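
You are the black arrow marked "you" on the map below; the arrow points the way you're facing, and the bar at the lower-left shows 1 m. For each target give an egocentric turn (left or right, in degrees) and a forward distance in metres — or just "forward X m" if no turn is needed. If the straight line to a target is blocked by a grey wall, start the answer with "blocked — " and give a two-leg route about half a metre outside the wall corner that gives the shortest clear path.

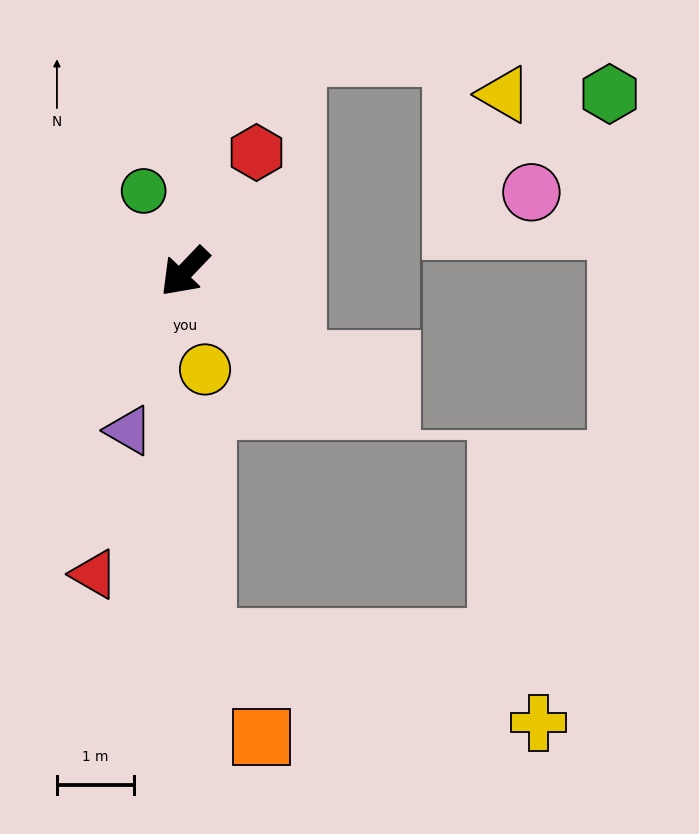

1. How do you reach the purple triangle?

turn left 24°, forward 2.2 m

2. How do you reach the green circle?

turn right 109°, forward 1.2 m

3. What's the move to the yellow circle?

turn left 55°, forward 1.3 m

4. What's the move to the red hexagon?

turn right 167°, forward 1.8 m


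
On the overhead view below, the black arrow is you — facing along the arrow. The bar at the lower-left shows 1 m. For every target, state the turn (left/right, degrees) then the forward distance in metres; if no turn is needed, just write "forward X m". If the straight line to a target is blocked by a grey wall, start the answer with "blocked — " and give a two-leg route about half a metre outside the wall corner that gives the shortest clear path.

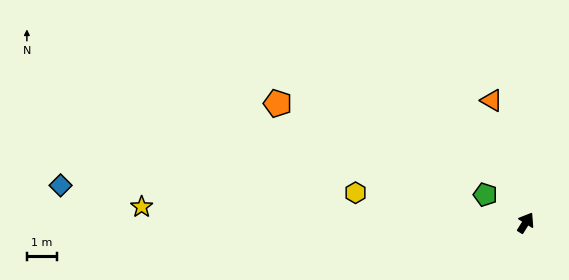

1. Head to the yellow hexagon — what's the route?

turn left 112°, forward 5.8 m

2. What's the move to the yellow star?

turn left 120°, forward 12.8 m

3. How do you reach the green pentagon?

turn left 87°, forward 1.6 m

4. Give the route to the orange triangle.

turn left 48°, forward 4.2 m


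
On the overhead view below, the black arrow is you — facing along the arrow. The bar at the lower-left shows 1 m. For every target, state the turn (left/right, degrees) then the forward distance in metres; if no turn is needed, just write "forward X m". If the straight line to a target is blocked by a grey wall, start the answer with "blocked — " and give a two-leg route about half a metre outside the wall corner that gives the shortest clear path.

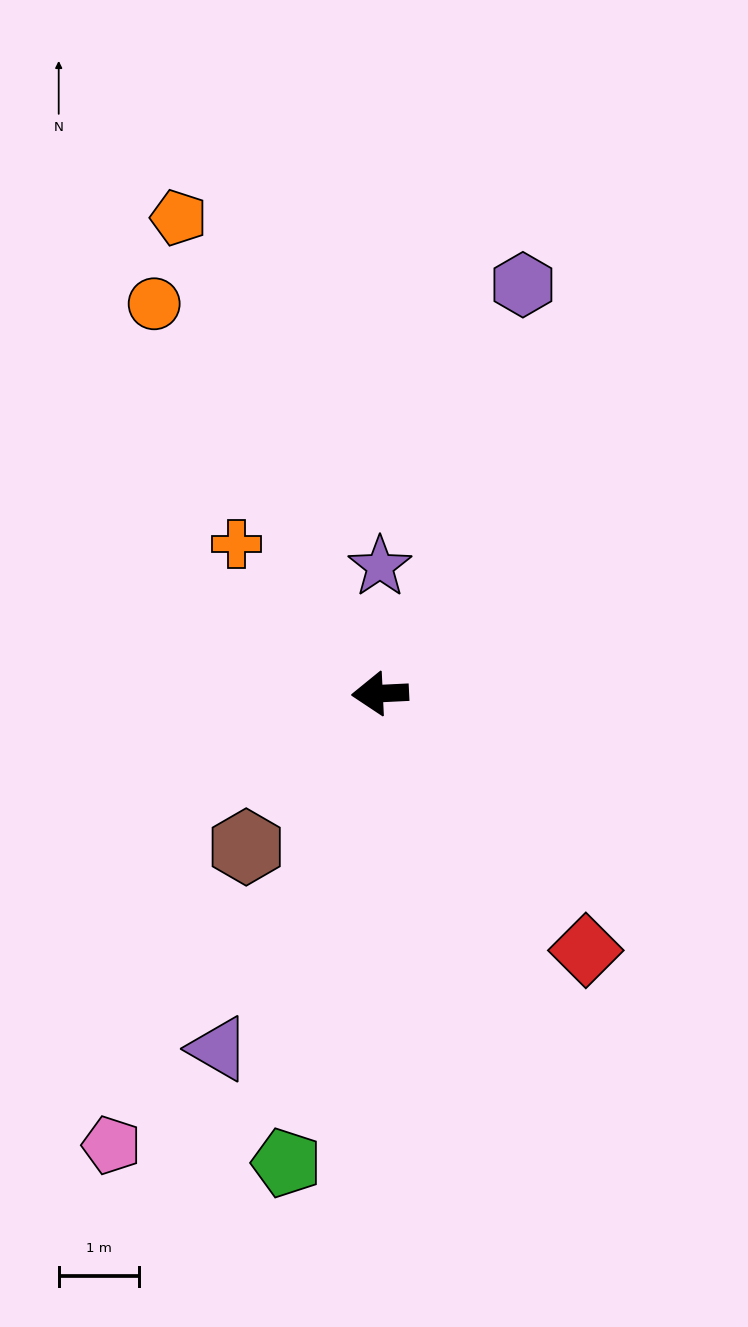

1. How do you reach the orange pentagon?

turn right 70°, forward 6.5 m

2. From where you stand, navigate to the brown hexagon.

turn left 46°, forward 2.5 m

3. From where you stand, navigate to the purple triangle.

turn left 63°, forward 4.9 m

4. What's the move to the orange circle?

turn right 63°, forward 5.6 m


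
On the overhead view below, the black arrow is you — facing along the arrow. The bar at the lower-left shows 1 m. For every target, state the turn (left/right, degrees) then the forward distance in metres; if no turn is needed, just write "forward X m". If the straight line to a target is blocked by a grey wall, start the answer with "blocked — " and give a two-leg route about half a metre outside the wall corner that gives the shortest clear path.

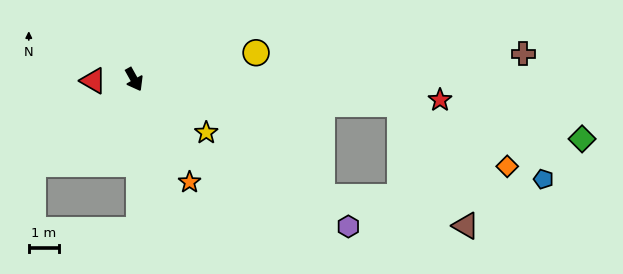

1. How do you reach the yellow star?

turn left 24°, forward 2.9 m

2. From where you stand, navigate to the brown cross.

turn left 65°, forward 12.7 m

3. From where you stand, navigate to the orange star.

forward 3.8 m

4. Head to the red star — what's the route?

turn left 57°, forward 10.0 m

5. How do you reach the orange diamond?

blocked — turn left 55°, forward 8.7 m, then turn right 24°, forward 4.1 m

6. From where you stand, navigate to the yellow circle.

turn left 73°, forward 4.1 m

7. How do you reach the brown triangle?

blocked — turn left 55°, forward 8.7 m, then turn right 56°, forward 4.5 m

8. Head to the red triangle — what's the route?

turn right 117°, forward 1.3 m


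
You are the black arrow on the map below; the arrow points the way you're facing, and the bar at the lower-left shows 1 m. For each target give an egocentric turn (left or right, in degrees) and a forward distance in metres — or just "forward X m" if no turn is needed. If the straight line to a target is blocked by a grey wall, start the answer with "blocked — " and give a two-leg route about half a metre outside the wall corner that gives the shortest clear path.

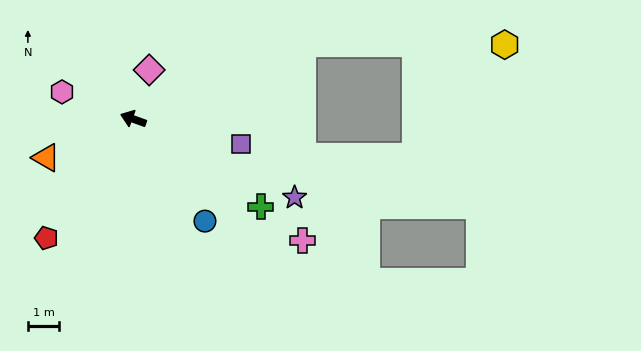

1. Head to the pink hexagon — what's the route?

forward 2.4 m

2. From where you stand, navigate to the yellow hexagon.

blocked — turn right 136°, forward 5.9 m, then turn right 24°, forward 6.5 m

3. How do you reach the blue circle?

turn left 145°, forward 4.0 m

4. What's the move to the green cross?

turn left 165°, forward 5.0 m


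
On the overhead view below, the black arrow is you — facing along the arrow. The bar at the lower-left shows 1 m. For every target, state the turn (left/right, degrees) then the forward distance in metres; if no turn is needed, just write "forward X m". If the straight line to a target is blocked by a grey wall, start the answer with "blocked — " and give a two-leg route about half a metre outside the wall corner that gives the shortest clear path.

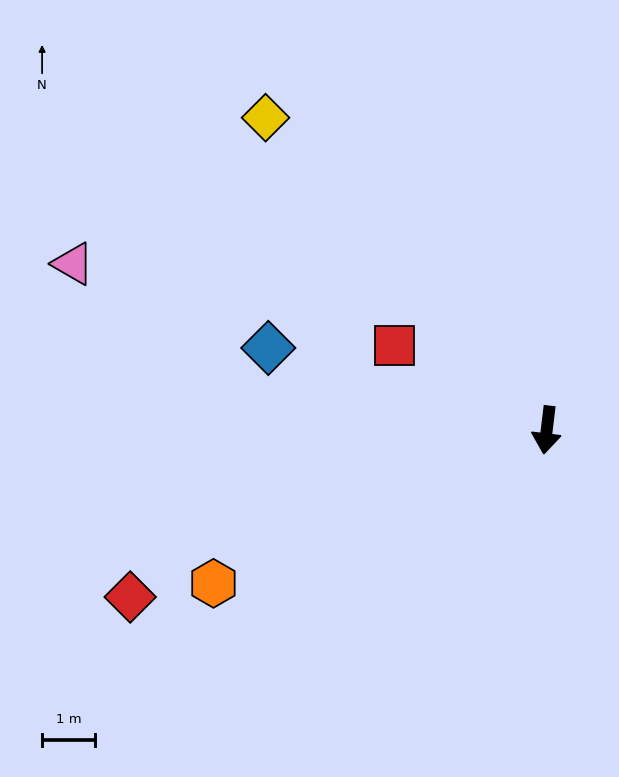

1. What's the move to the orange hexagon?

turn right 58°, forward 7.0 m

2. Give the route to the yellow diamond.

turn right 131°, forward 8.0 m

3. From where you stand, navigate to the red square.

turn right 112°, forward 3.3 m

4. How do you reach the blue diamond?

turn right 100°, forward 5.5 m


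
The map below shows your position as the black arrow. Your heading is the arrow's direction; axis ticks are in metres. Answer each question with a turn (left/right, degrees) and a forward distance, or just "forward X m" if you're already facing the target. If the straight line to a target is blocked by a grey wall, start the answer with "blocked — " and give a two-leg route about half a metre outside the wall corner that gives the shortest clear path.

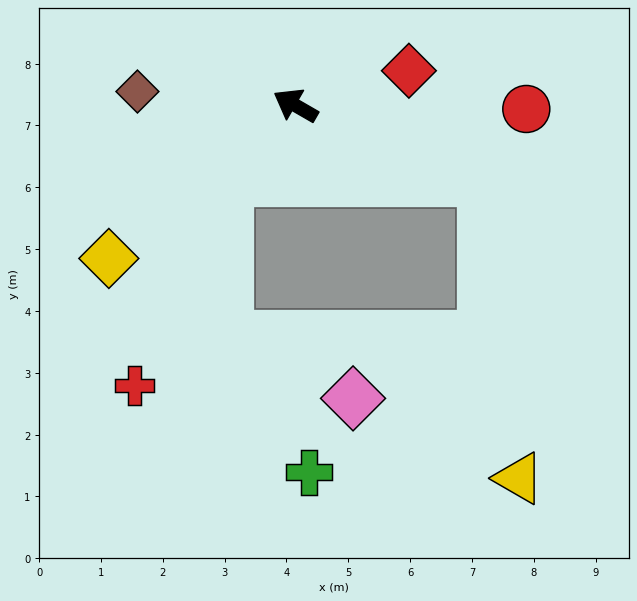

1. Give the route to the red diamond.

turn right 133°, forward 1.9 m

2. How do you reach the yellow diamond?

turn left 69°, forward 3.9 m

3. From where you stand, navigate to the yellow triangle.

blocked — turn right 172°, forward 3.3 m, then turn right 61°, forward 4.9 m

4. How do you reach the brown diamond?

turn left 25°, forward 2.6 m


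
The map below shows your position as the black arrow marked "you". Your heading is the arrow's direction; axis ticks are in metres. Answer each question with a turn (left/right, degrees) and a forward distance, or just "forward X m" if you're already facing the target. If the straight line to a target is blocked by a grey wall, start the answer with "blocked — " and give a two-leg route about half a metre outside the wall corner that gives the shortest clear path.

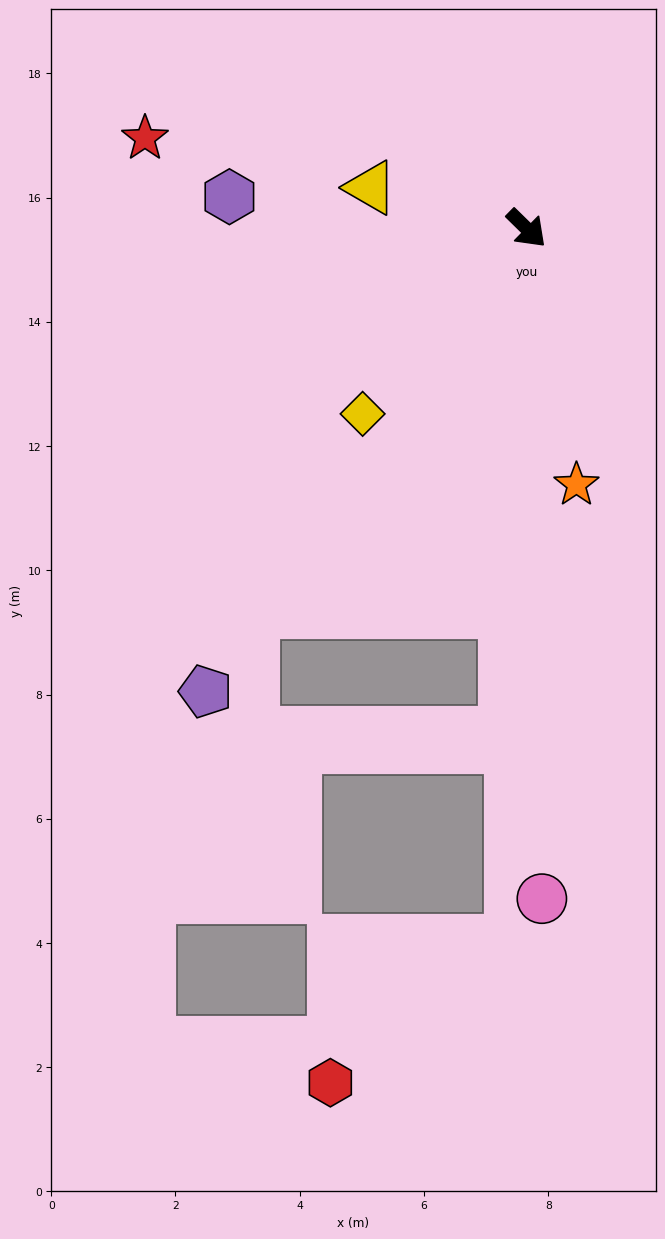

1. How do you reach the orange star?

turn right 35°, forward 4.2 m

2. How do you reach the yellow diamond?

turn right 87°, forward 4.0 m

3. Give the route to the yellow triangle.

turn right 150°, forward 2.6 m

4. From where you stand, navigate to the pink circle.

turn right 44°, forward 10.8 m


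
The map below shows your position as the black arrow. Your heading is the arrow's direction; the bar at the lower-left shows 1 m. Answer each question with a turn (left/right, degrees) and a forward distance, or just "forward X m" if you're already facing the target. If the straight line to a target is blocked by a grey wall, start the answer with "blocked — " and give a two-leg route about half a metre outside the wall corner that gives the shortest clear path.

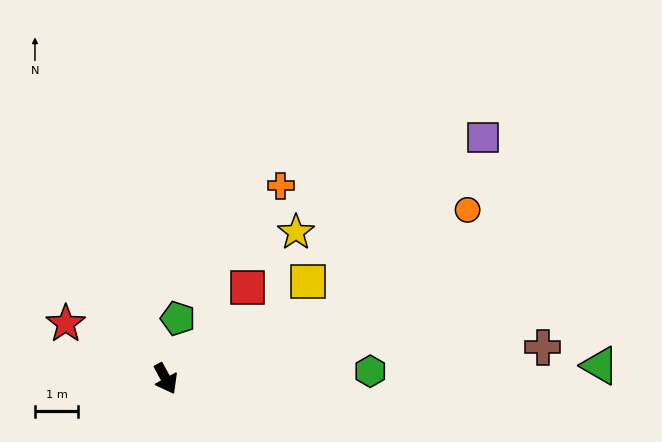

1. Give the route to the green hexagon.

turn left 64°, forward 4.7 m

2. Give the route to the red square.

turn left 110°, forward 2.8 m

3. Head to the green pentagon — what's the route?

turn left 140°, forward 1.4 m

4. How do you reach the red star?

turn right 147°, forward 2.6 m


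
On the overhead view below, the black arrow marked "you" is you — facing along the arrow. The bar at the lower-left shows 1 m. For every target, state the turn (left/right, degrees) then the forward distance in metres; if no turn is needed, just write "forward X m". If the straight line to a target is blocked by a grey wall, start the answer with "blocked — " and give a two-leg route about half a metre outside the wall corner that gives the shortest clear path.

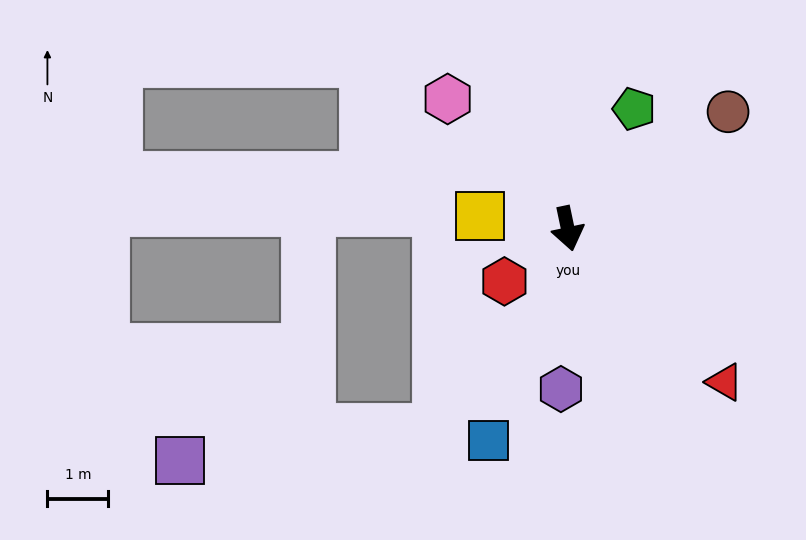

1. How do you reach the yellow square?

turn right 110°, forward 1.5 m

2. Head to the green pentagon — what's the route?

turn left 139°, forward 2.3 m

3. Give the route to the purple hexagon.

turn right 14°, forward 2.6 m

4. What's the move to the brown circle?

turn left 114°, forward 3.3 m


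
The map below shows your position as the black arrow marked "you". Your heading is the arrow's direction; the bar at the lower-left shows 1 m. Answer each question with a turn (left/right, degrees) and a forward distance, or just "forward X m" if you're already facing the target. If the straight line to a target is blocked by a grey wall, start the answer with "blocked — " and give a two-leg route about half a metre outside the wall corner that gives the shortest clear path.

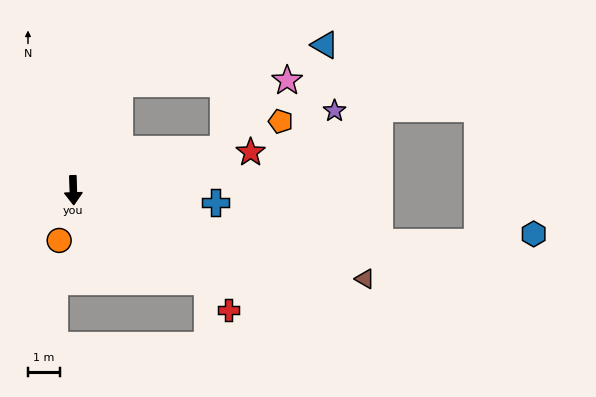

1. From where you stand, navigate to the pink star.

blocked — turn left 104°, forward 4.9 m, then turn left 31°, forward 2.9 m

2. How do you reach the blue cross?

turn left 83°, forward 4.5 m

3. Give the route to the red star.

turn left 100°, forward 5.7 m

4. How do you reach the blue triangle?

blocked — turn left 155°, forward 3.7 m, then turn right 56°, forward 6.6 m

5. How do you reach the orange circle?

turn right 18°, forward 1.6 m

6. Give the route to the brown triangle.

turn left 71°, forward 9.6 m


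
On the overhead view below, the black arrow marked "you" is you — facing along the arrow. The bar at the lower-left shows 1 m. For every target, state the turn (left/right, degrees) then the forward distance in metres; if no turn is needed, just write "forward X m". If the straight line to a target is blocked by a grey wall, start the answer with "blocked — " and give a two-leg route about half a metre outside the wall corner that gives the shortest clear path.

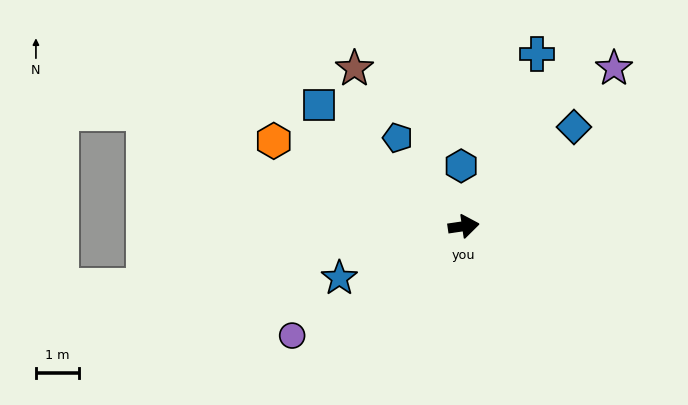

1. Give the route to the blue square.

turn left 132°, forward 4.4 m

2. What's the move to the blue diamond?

turn left 34°, forward 3.5 m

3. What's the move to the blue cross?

turn left 59°, forward 4.4 m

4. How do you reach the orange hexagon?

turn left 147°, forward 4.9 m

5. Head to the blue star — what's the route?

turn right 166°, forward 3.1 m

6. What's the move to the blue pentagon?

turn left 118°, forward 2.6 m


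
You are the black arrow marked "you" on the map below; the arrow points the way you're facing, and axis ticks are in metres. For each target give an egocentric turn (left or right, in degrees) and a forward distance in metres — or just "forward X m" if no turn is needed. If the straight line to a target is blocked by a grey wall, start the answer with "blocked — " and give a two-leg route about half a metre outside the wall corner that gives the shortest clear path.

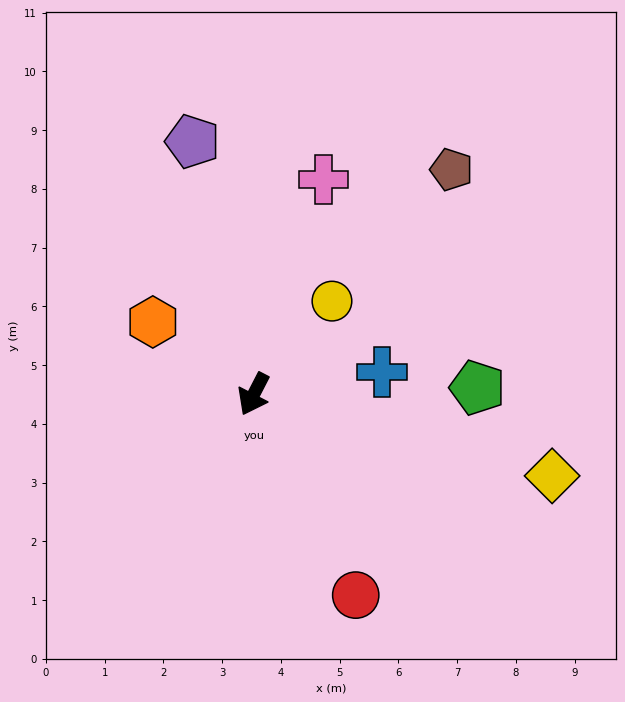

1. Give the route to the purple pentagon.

turn right 139°, forward 4.4 m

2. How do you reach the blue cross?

turn left 127°, forward 2.2 m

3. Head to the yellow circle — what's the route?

turn left 167°, forward 2.1 m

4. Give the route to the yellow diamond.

turn left 102°, forward 5.3 m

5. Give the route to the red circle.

turn left 54°, forward 3.8 m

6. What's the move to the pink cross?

turn right 171°, forward 3.8 m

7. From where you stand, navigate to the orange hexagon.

turn right 98°, forward 2.1 m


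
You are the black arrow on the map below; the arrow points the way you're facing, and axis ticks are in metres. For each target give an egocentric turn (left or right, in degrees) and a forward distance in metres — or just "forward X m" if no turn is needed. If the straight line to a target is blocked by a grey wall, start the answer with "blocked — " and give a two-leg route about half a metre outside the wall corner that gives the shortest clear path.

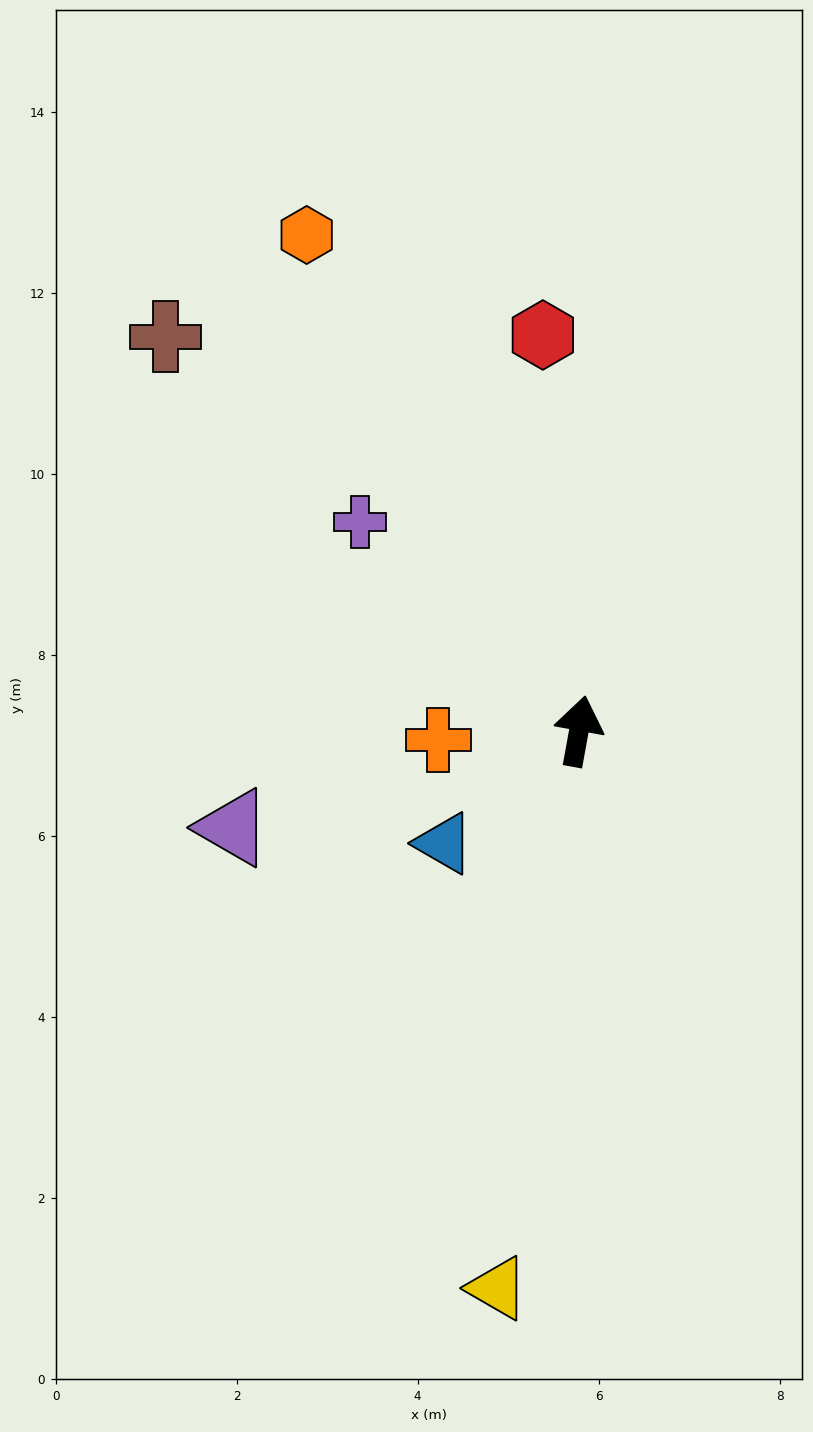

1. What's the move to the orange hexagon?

turn left 39°, forward 6.3 m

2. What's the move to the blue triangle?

turn left 140°, forward 1.9 m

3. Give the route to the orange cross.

turn left 104°, forward 1.6 m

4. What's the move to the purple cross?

turn left 57°, forward 3.3 m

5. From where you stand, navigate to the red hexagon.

turn left 15°, forward 4.4 m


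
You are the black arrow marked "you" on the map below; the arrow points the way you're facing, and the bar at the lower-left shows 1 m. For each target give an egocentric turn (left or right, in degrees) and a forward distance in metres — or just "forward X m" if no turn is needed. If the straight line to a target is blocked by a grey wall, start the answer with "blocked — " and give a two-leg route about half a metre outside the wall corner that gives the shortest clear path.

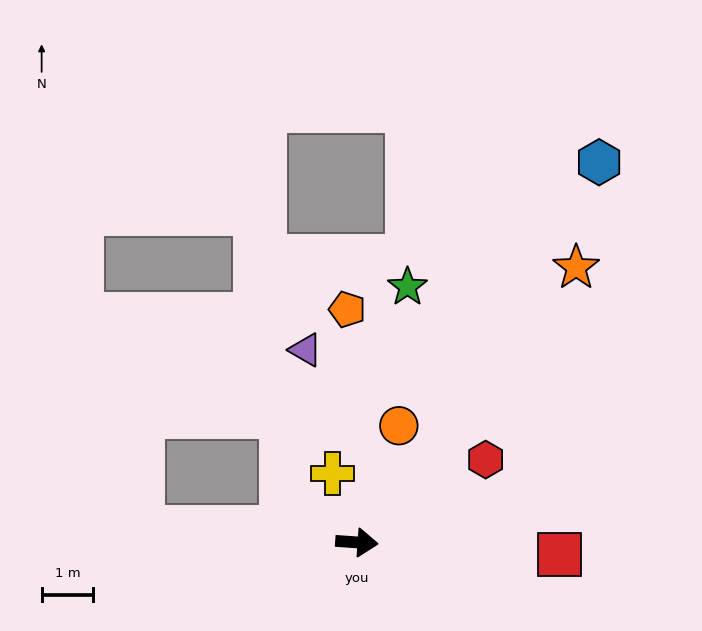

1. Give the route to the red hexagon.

turn left 37°, forward 3.0 m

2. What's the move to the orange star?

turn left 55°, forward 6.8 m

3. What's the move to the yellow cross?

turn left 114°, forward 1.4 m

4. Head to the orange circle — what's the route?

turn left 74°, forward 2.4 m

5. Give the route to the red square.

forward 3.9 m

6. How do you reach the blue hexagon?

turn left 61°, forward 8.7 m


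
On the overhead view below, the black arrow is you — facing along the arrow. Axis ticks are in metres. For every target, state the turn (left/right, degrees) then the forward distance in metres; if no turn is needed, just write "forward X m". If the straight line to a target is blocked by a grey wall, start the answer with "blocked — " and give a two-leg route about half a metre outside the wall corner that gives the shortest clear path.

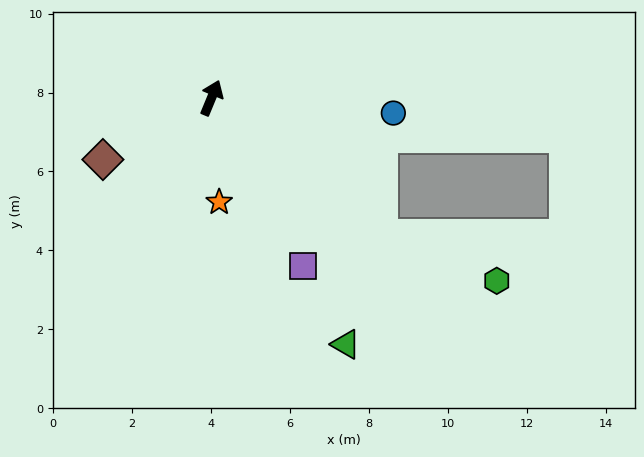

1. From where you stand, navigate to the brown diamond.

turn left 142°, forward 3.2 m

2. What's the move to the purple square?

turn right 129°, forward 4.9 m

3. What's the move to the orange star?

turn right 153°, forward 2.6 m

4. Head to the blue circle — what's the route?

turn right 72°, forward 4.6 m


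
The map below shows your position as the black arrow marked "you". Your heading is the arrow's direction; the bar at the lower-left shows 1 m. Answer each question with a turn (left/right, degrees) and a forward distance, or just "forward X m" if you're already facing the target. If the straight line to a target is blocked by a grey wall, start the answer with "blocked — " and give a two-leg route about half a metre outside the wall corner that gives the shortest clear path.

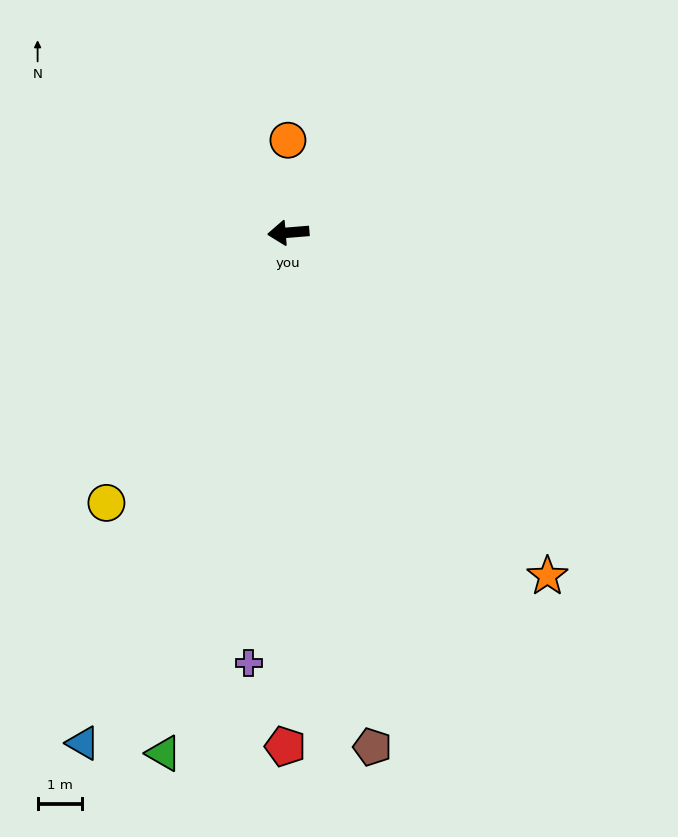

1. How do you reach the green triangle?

turn left 72°, forward 12.0 m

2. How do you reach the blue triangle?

turn left 63°, forward 12.3 m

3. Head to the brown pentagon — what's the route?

turn left 95°, forward 11.6 m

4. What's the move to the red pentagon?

turn left 85°, forward 11.5 m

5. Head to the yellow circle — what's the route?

turn left 51°, forward 7.3 m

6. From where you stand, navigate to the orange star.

turn left 122°, forward 9.6 m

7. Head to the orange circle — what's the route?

turn right 94°, forward 2.1 m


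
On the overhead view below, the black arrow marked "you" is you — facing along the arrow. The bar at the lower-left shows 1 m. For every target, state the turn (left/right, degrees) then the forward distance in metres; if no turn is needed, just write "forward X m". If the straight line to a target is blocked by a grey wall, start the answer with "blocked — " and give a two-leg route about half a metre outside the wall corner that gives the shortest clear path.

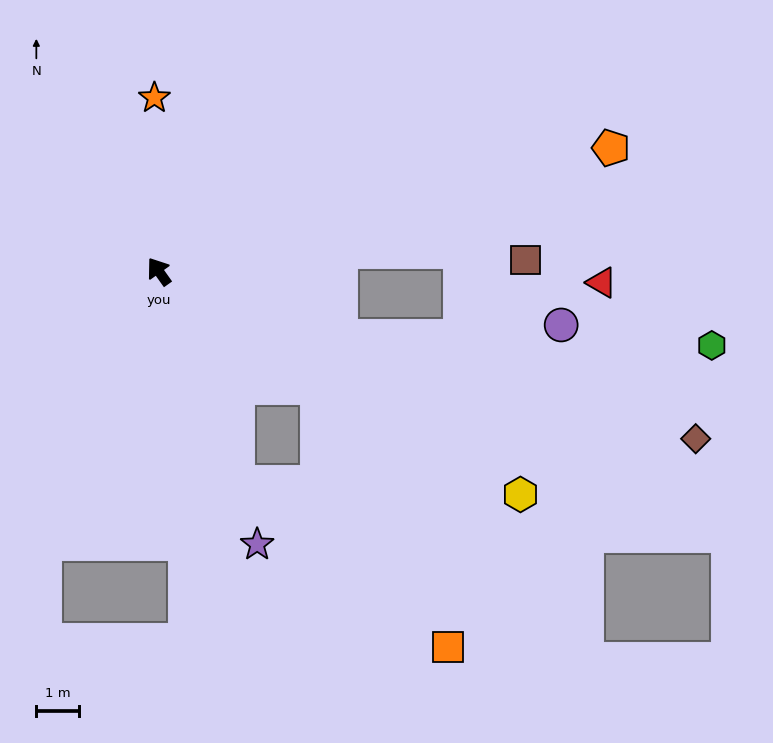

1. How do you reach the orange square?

blocked — turn right 161°, forward 4.6 m, then turn right 28°, forward 6.8 m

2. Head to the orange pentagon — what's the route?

turn right 110°, forward 10.9 m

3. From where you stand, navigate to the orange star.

turn right 34°, forward 4.1 m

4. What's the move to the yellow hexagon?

turn right 157°, forward 9.9 m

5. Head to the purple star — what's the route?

turn left 164°, forward 6.8 m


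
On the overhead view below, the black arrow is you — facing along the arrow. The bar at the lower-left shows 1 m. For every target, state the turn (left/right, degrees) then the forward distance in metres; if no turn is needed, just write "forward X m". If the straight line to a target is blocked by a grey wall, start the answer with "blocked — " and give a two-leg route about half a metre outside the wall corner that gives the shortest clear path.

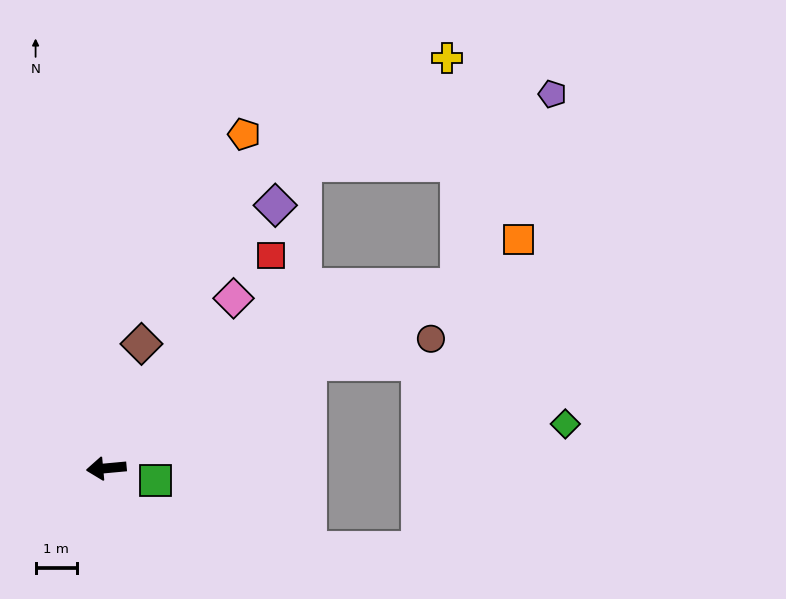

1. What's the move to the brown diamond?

turn right 111°, forward 3.1 m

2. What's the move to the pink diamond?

turn right 132°, forward 5.1 m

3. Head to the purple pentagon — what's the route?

blocked — turn right 158°, forward 9.5 m, then turn left 36°, forward 5.1 m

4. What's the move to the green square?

turn left 161°, forward 1.2 m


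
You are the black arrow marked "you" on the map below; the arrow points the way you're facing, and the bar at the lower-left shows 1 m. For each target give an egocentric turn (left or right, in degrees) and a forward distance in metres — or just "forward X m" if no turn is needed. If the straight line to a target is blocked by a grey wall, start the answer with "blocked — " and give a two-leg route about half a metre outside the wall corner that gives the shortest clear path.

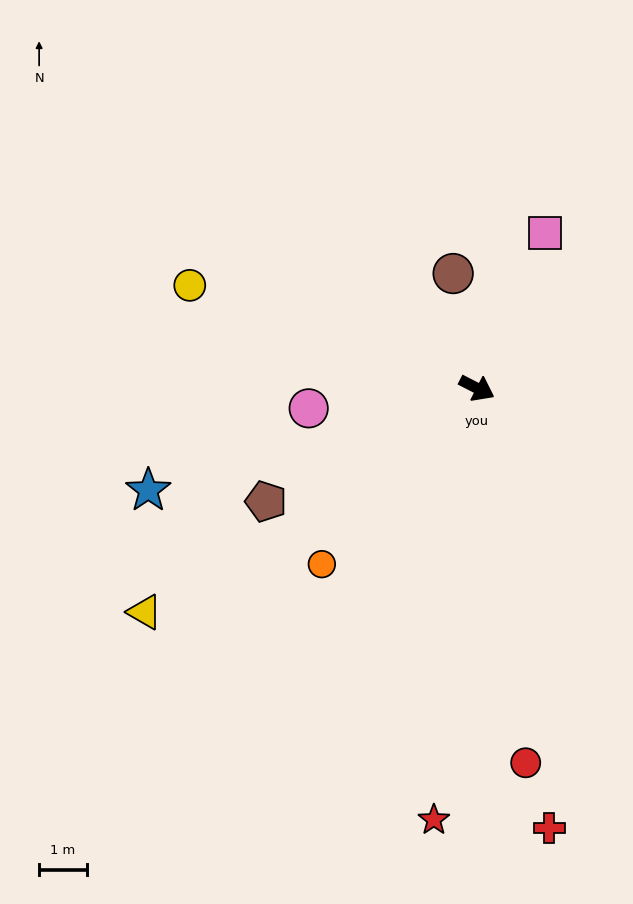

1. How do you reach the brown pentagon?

turn right 125°, forward 5.0 m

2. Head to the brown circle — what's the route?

turn left 129°, forward 2.4 m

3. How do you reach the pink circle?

turn right 146°, forward 3.5 m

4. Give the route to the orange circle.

turn right 104°, forward 4.9 m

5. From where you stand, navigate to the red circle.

turn right 55°, forward 7.9 m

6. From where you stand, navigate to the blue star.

turn right 136°, forward 7.2 m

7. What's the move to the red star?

turn right 69°, forward 9.1 m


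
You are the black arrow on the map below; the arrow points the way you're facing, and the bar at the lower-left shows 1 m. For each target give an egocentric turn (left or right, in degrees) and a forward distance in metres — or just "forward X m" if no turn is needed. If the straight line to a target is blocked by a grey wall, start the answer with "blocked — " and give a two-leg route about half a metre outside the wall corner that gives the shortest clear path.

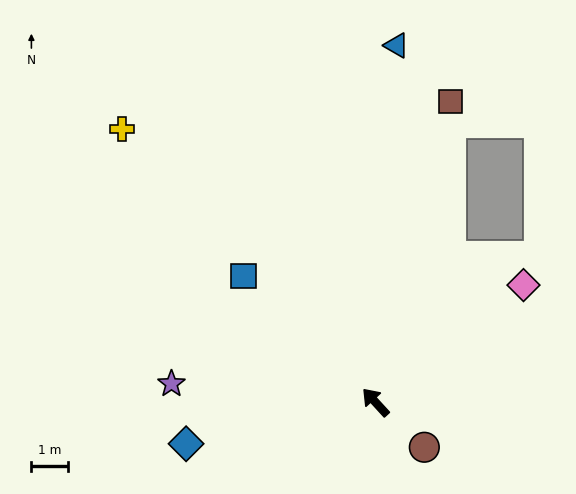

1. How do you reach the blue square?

turn left 4°, forward 5.0 m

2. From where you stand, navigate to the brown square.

turn right 56°, forward 8.6 m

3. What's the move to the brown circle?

turn right 175°, forward 1.8 m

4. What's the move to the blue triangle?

turn right 46°, forward 9.9 m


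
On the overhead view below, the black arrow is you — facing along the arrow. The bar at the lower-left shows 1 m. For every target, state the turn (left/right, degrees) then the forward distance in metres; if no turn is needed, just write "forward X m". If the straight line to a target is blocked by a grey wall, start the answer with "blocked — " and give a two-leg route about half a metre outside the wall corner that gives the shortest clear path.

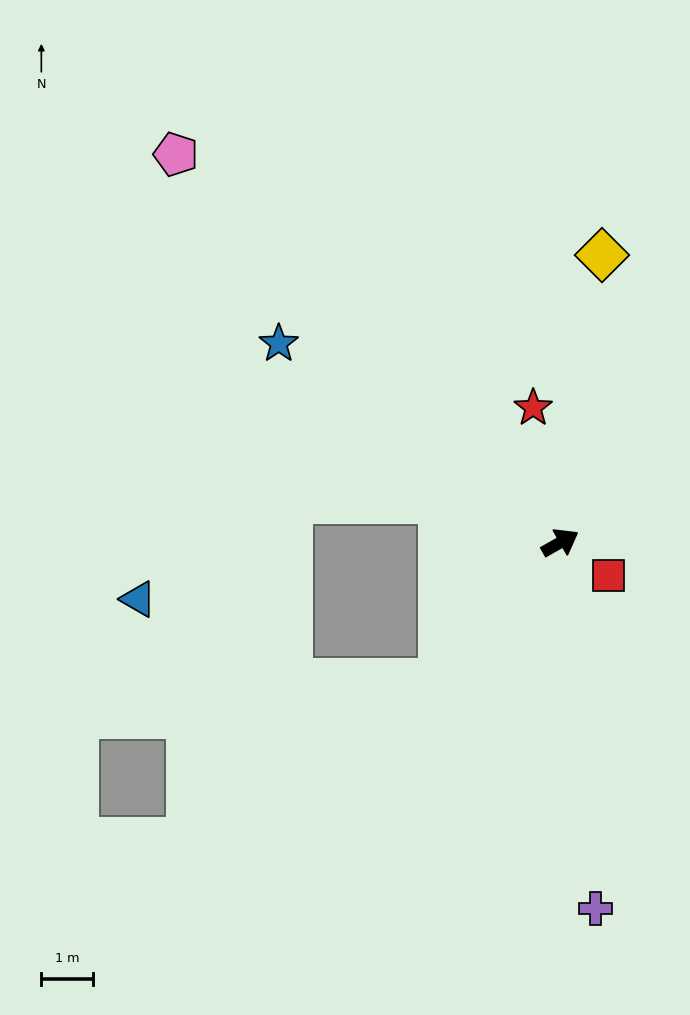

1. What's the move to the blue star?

turn left 115°, forward 6.7 m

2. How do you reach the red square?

turn right 64°, forward 1.1 m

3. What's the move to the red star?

turn left 72°, forward 2.7 m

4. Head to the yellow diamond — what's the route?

turn left 52°, forward 5.6 m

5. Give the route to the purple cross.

turn right 114°, forward 7.1 m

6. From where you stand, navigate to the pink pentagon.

turn left 105°, forward 10.5 m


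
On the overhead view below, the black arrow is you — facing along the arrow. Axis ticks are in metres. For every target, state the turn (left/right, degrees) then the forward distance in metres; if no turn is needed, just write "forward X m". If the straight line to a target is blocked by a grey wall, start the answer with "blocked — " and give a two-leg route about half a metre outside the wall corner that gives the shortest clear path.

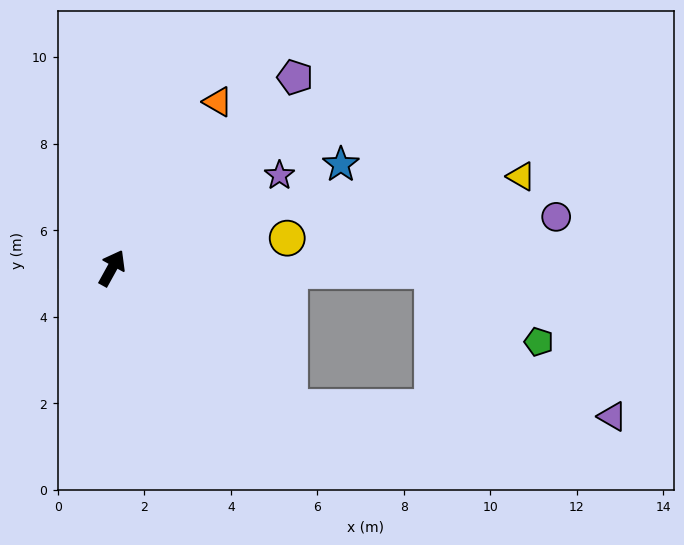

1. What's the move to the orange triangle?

turn right 4°, forward 4.6 m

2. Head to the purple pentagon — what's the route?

turn right 15°, forward 6.1 m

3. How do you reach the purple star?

turn right 32°, forward 4.4 m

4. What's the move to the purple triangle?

blocked — turn right 99°, forward 5.2 m, then turn left 36°, forward 7.5 m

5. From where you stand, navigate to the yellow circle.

turn right 51°, forward 4.1 m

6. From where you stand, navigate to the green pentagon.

blocked — turn right 62°, forward 7.4 m, then turn right 33°, forward 3.0 m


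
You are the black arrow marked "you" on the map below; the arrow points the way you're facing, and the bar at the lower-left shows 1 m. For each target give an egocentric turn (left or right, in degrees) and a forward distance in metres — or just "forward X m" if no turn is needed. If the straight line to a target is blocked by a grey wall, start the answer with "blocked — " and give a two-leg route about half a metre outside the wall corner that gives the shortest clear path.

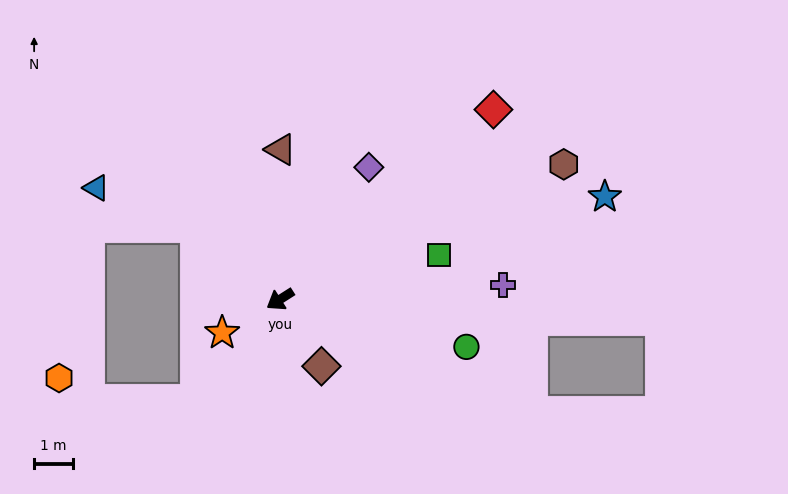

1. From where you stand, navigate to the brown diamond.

turn left 89°, forward 2.0 m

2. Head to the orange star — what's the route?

turn right 3°, forward 1.7 m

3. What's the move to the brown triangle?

turn right 123°, forward 3.9 m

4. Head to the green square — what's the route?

turn left 163°, forward 4.3 m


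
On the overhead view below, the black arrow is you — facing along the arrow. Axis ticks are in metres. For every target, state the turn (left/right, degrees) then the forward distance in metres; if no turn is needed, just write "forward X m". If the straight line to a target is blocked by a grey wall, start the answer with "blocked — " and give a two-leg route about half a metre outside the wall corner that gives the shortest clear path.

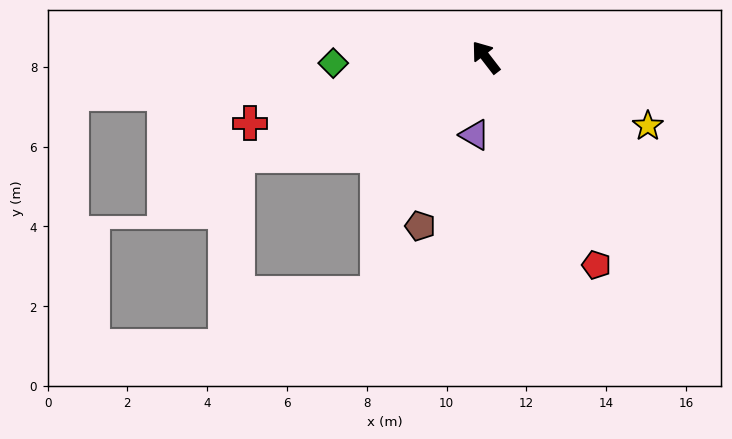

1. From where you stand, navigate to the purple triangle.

turn left 134°, forward 2.0 m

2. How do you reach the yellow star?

turn right 151°, forward 4.4 m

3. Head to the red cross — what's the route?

turn left 68°, forward 6.1 m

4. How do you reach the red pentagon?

turn left 170°, forward 5.9 m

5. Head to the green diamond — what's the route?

turn left 55°, forward 3.8 m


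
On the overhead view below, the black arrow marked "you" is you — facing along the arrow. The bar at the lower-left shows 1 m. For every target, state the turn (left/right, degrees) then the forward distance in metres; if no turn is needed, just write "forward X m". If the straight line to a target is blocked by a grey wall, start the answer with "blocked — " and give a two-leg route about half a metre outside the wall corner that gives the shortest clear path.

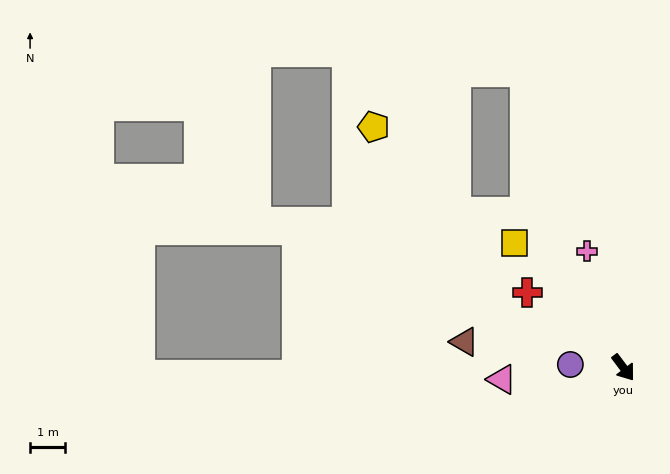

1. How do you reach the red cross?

turn right 165°, forward 3.5 m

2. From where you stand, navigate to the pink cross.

turn left 160°, forward 3.5 m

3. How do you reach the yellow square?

turn right 176°, forward 4.7 m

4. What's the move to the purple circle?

turn right 130°, forward 1.5 m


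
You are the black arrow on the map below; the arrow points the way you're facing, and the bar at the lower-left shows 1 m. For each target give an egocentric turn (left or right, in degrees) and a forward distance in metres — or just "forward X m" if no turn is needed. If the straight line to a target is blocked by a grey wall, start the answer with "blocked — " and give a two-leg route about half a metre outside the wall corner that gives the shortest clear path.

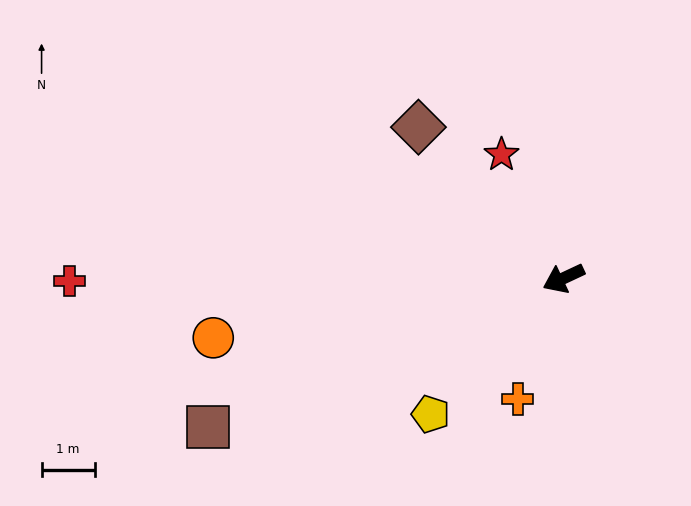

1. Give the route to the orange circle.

turn right 15°, forward 6.7 m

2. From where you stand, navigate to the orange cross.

turn left 44°, forward 2.4 m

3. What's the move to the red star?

turn right 88°, forward 2.6 m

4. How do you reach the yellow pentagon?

turn left 21°, forward 3.6 m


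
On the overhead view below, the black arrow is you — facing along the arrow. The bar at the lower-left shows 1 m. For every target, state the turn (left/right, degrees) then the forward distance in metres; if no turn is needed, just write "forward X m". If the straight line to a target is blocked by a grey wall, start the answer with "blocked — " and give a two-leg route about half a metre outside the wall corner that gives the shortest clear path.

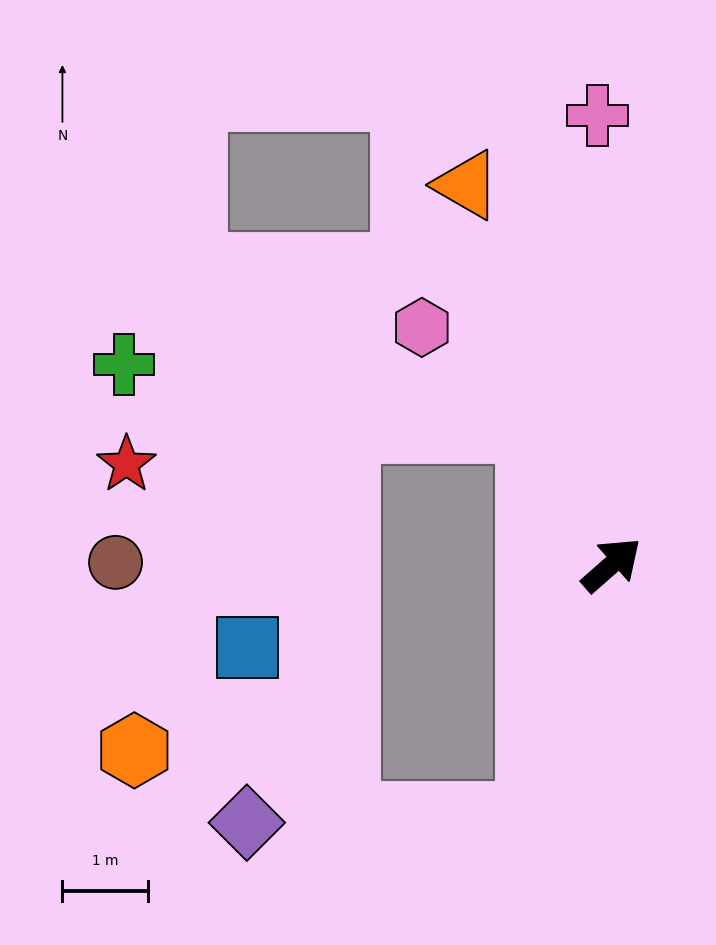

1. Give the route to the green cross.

blocked — turn left 79°, forward 1.9 m, then turn left 51°, forward 4.8 m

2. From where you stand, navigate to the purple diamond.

blocked — turn right 149°, forward 3.1 m, then turn right 72°, forward 3.3 m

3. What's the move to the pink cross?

turn left 51°, forward 5.2 m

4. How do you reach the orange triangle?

turn left 70°, forward 4.7 m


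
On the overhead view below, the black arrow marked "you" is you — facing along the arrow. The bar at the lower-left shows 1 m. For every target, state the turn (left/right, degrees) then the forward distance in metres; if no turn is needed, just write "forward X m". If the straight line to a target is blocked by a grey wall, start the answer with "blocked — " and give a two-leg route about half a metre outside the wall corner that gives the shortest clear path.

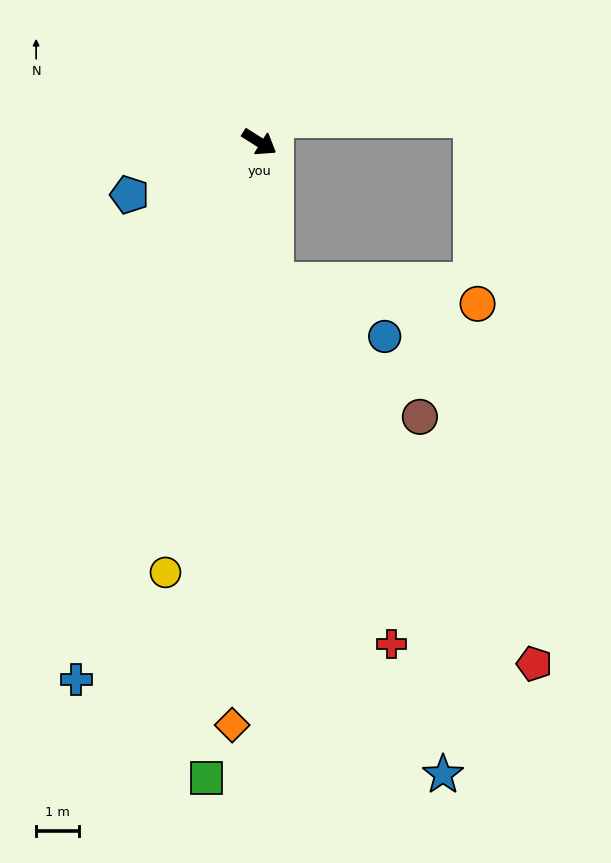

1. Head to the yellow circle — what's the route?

turn right 70°, forward 10.2 m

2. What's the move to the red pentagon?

blocked — turn right 51°, forward 3.2 m, then turn left 27°, forward 10.8 m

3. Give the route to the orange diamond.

turn right 60°, forward 13.6 m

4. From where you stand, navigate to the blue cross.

turn right 77°, forward 13.2 m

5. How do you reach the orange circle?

blocked — turn right 51°, forward 3.2 m, then turn left 77°, forward 4.7 m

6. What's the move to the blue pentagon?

turn right 126°, forward 3.3 m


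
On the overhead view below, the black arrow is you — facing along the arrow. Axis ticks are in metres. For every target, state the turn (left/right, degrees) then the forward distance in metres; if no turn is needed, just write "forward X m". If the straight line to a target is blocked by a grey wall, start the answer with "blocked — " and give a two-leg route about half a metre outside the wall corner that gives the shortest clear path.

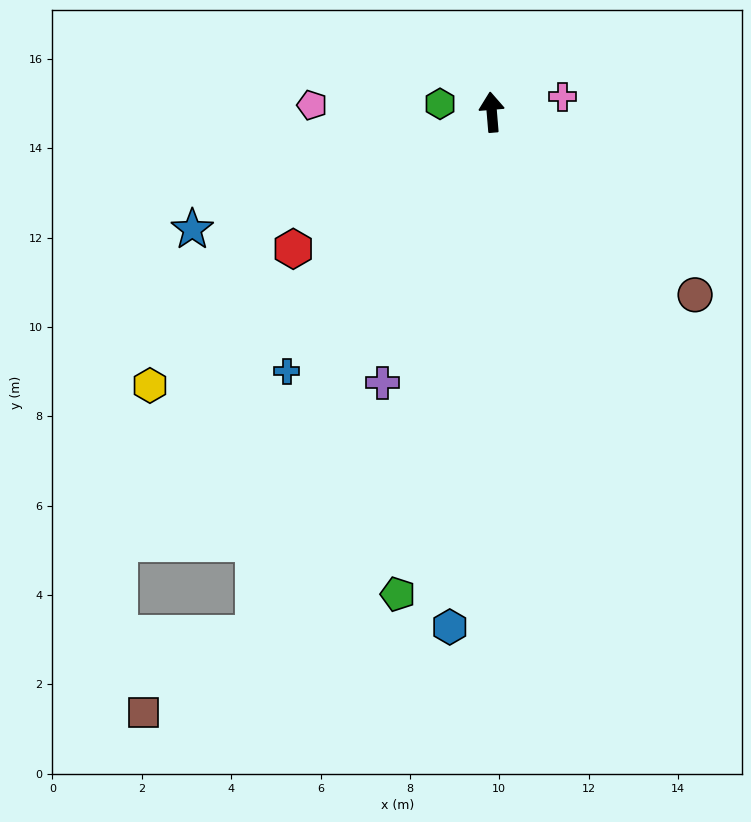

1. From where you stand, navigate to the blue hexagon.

turn left 171°, forward 11.6 m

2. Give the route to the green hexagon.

turn left 76°, forward 1.2 m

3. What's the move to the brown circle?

turn right 137°, forward 6.1 m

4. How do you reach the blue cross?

turn left 137°, forward 7.4 m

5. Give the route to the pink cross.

turn right 82°, forward 1.6 m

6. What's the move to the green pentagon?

turn left 164°, forward 11.0 m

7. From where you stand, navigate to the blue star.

turn left 107°, forward 7.2 m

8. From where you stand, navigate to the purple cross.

turn left 153°, forward 6.5 m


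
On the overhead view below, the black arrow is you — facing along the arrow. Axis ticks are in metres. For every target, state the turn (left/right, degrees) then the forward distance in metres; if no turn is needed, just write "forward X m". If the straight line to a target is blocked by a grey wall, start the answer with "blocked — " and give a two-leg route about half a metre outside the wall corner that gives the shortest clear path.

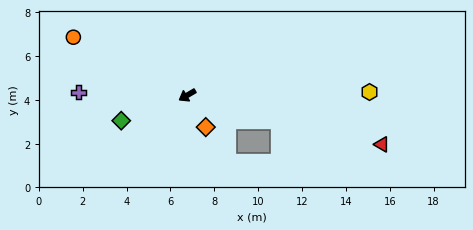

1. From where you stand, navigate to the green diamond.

turn right 9°, forward 3.2 m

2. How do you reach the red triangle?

turn left 135°, forward 9.2 m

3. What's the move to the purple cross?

turn right 32°, forward 4.9 m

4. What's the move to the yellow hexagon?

turn left 151°, forward 8.3 m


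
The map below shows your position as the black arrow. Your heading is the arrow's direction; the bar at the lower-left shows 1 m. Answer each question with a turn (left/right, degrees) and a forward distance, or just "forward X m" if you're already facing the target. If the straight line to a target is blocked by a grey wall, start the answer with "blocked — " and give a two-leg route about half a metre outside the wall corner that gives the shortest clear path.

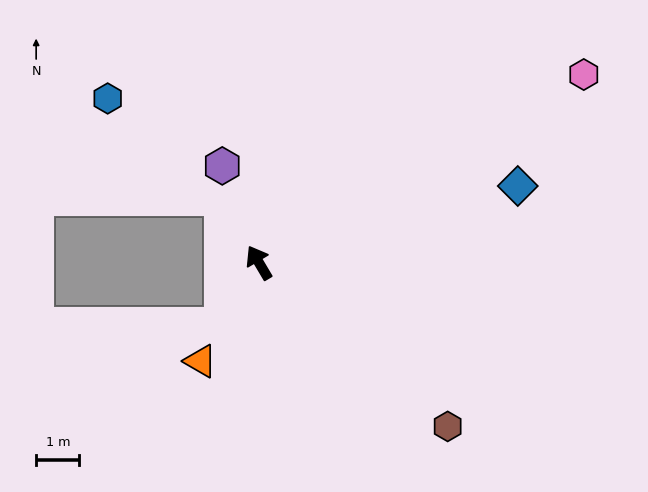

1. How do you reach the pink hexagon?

turn right 91°, forward 8.7 m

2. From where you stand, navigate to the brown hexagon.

turn right 162°, forward 5.8 m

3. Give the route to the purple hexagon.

turn right 10°, forward 2.4 m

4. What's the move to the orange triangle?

turn left 119°, forward 2.6 m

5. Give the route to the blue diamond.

turn right 104°, forward 6.2 m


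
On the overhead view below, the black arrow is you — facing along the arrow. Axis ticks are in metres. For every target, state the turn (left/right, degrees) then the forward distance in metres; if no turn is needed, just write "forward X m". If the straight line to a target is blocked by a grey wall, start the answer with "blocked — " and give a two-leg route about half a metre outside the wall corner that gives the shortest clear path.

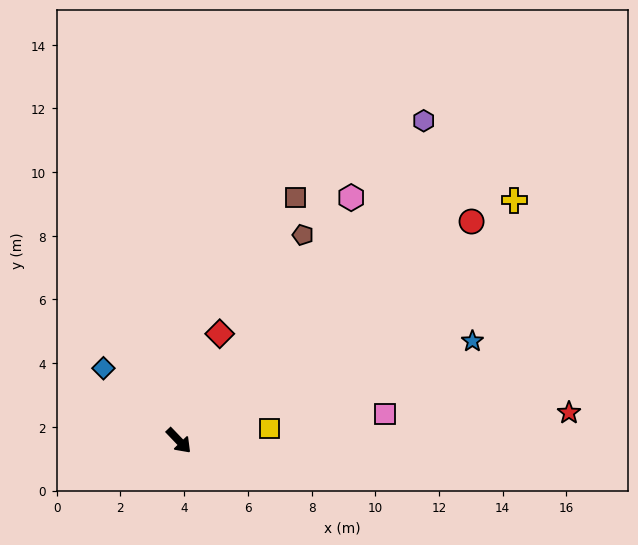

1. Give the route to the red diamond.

turn left 115°, forward 3.6 m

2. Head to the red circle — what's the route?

turn left 83°, forward 11.5 m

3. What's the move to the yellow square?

turn left 54°, forward 2.9 m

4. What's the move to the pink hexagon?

turn left 101°, forward 9.4 m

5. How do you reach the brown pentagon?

turn left 105°, forward 7.5 m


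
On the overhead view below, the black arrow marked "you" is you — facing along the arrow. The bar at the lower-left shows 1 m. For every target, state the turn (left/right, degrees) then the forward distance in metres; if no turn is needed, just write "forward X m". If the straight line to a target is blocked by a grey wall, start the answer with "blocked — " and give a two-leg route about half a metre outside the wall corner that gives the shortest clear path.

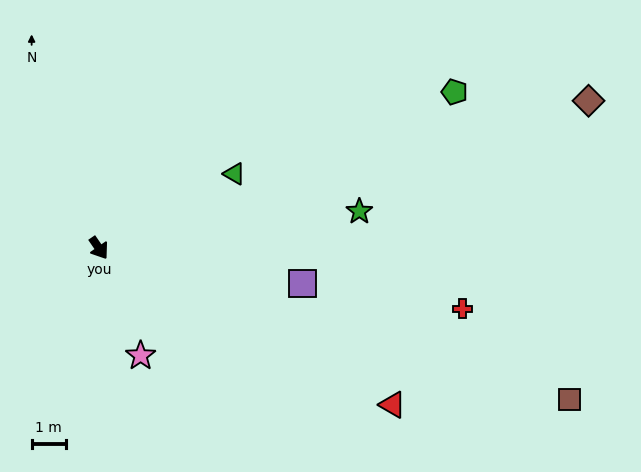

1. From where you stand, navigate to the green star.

turn left 63°, forward 7.7 m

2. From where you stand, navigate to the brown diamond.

turn left 72°, forward 14.9 m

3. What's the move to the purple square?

turn left 46°, forward 6.0 m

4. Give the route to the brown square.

turn left 38°, forward 14.4 m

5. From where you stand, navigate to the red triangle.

turn left 27°, forward 9.7 m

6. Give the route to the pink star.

turn right 13°, forward 3.4 m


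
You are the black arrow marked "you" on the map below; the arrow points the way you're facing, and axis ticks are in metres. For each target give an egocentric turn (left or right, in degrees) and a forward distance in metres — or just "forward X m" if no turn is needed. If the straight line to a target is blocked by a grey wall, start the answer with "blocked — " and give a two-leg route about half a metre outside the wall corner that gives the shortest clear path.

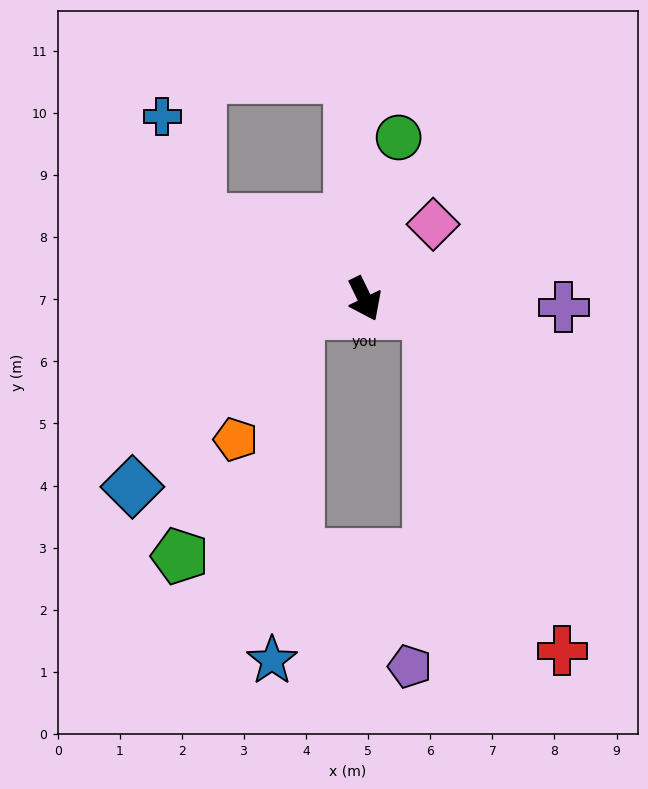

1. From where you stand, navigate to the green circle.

turn left 142°, forward 2.7 m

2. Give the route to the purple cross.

turn left 62°, forward 3.2 m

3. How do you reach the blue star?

blocked — turn right 104°, forward 1.1 m, then turn left 74°, forward 5.6 m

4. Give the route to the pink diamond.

turn left 112°, forward 1.6 m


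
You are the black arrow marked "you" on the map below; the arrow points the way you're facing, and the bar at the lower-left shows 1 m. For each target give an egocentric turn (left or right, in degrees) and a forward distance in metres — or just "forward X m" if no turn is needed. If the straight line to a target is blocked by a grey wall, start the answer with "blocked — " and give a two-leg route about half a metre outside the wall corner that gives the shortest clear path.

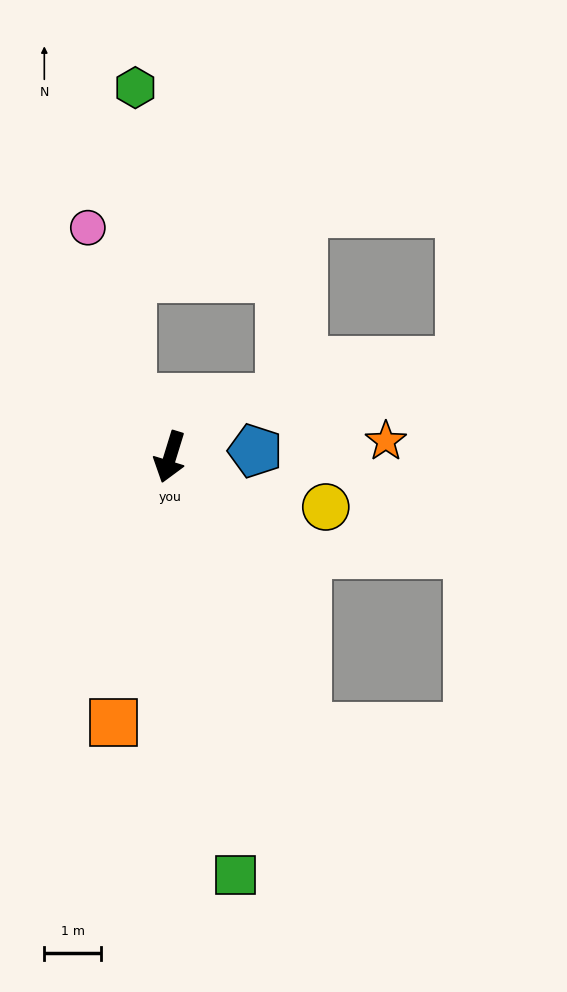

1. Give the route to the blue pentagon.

turn left 111°, forward 1.5 m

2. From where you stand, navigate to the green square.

turn left 26°, forward 7.4 m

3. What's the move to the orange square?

turn left 5°, forward 4.8 m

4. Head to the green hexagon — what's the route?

blocked — turn right 130°, forward 1.2 m, then turn right 33°, forward 5.4 m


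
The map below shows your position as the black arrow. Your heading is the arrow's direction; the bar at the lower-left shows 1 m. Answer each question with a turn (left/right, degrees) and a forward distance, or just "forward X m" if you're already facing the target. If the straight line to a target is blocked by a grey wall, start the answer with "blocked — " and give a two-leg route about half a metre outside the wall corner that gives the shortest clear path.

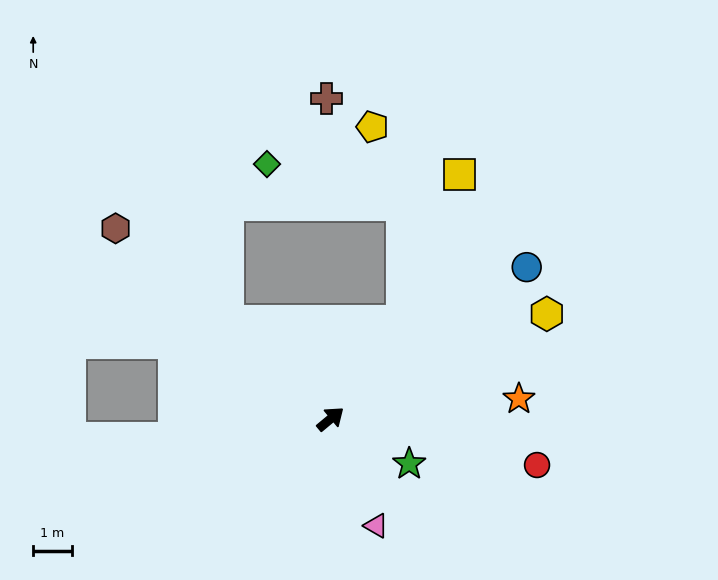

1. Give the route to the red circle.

turn right 52°, forward 5.5 m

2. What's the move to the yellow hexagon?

turn right 14°, forward 6.2 m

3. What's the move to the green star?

turn right 69°, forward 2.3 m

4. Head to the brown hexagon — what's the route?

turn left 99°, forward 7.4 m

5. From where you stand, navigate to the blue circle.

turn right 2°, forward 6.4 m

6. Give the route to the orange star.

turn right 34°, forward 4.9 m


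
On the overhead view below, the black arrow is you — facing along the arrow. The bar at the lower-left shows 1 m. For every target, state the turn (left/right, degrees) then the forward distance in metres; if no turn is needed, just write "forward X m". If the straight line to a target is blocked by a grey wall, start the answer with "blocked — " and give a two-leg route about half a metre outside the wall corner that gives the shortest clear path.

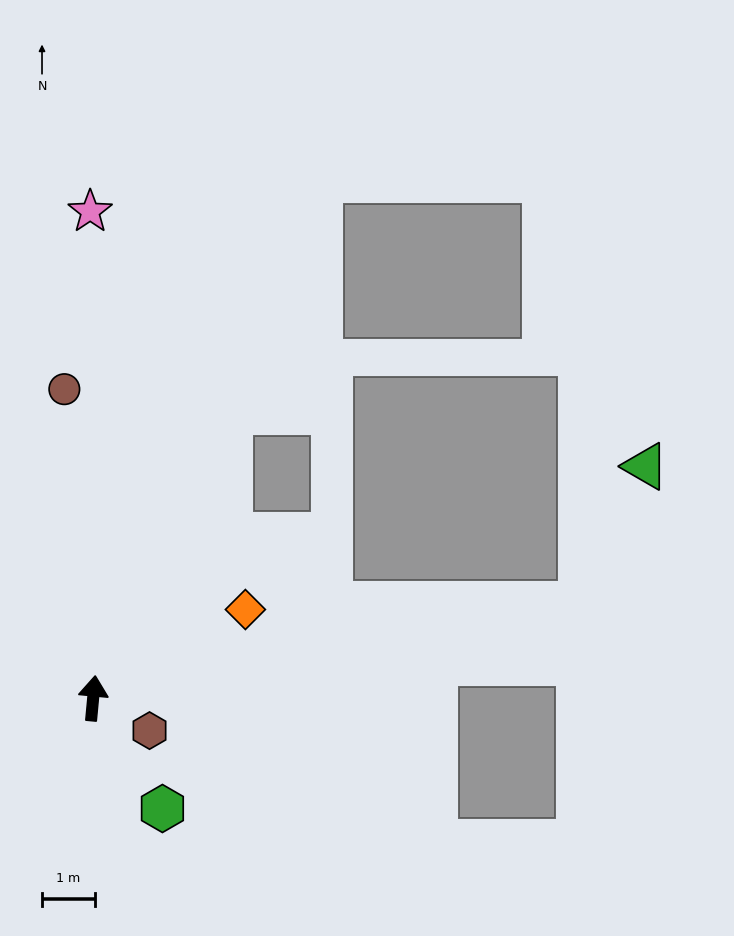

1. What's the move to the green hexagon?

turn right 143°, forward 2.5 m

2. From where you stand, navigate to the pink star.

turn left 6°, forward 9.2 m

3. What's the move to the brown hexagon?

turn right 115°, forward 1.2 m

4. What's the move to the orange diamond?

turn right 54°, forward 3.3 m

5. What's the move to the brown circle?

turn left 11°, forward 5.8 m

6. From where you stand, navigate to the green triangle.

blocked — turn right 74°, forward 9.3 m, then turn left 54°, forward 2.9 m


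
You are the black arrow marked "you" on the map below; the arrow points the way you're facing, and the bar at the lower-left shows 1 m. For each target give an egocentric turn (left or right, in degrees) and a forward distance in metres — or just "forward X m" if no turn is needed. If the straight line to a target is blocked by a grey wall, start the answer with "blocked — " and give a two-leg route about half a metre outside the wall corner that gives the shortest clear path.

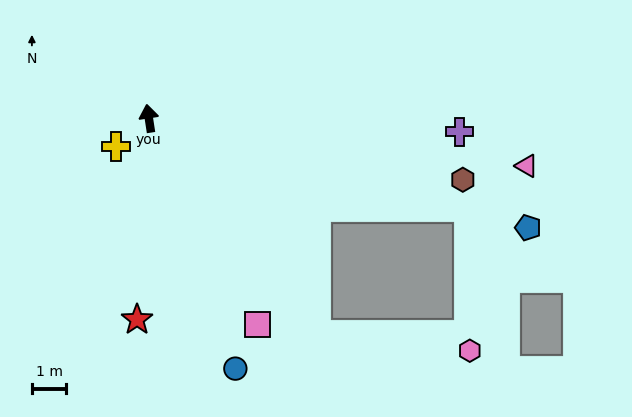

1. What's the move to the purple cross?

turn right 101°, forward 9.0 m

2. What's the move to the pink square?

turn right 161°, forward 6.8 m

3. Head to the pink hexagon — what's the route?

blocked — turn right 151°, forward 7.9 m, then turn left 46°, forward 4.5 m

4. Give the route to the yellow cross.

turn left 122°, forward 1.3 m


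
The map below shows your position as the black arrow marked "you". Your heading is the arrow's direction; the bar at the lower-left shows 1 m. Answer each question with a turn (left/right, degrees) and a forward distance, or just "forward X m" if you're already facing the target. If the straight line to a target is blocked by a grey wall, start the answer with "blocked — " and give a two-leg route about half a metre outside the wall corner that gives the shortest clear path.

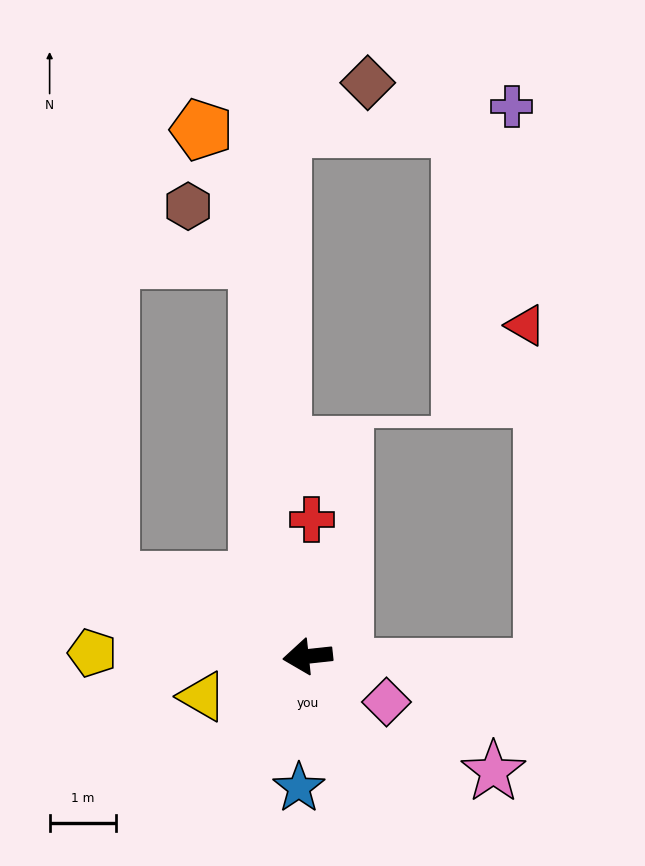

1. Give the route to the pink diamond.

turn left 144°, forward 1.4 m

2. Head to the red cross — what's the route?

turn right 98°, forward 2.1 m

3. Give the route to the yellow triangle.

turn left 15°, forward 1.7 m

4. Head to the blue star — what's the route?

turn left 80°, forward 2.0 m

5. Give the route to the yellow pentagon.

turn right 7°, forward 3.2 m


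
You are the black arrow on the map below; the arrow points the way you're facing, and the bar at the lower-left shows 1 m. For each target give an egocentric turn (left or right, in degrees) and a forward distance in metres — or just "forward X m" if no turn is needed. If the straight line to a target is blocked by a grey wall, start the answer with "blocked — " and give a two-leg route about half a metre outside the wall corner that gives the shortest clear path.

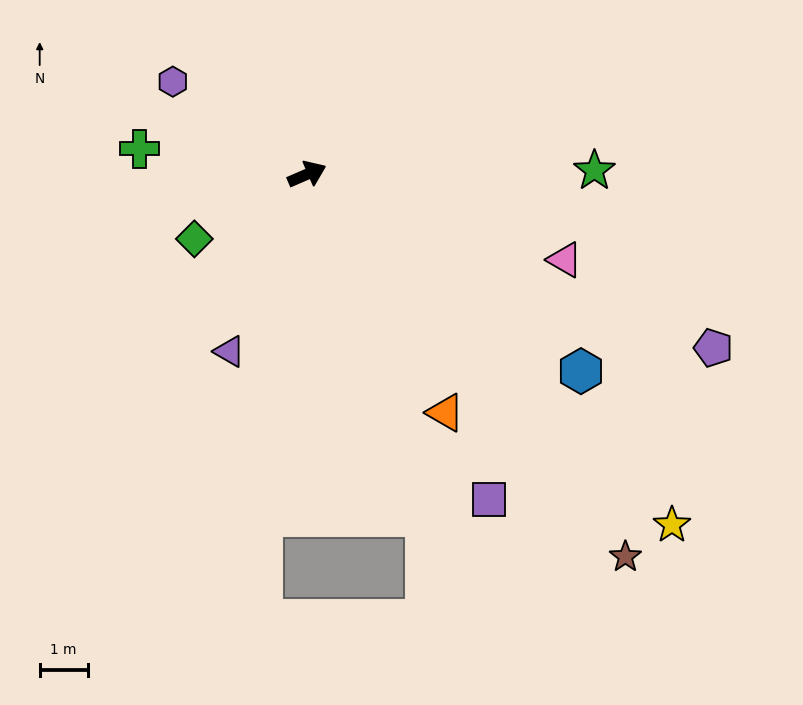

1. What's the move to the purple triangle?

turn right 137°, forward 4.0 m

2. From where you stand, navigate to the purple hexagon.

turn left 122°, forward 3.4 m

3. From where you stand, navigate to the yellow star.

turn right 67°, forward 10.5 m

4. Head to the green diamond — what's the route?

turn right 174°, forward 2.7 m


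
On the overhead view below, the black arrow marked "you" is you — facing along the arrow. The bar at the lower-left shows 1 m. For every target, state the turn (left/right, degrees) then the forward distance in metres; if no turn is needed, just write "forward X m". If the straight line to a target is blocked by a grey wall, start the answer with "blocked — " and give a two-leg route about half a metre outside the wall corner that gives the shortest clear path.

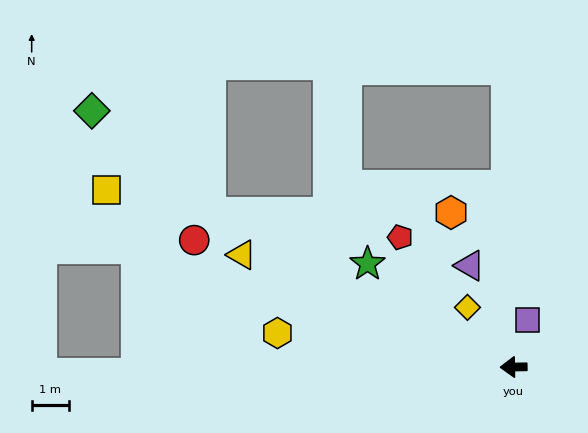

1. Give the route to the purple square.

turn right 108°, forward 1.3 m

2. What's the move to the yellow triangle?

turn right 23°, forward 7.8 m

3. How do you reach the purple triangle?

turn right 68°, forward 2.9 m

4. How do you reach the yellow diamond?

turn right 53°, forward 2.0 m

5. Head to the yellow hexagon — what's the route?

turn right 9°, forward 6.4 m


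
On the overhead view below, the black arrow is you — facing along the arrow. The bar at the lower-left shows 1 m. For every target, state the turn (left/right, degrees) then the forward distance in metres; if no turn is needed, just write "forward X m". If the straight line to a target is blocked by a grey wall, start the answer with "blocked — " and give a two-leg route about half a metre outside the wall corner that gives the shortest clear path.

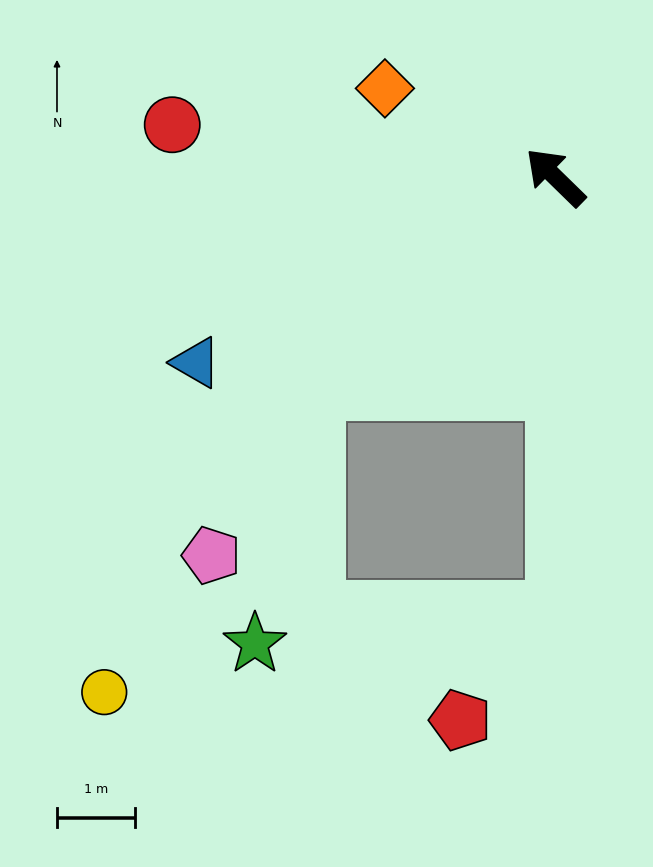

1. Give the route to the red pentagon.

blocked — turn left 135°, forward 5.6 m, then turn right 44°, forward 1.9 m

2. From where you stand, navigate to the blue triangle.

turn left 72°, forward 5.2 m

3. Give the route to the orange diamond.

turn left 17°, forward 2.5 m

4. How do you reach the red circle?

turn left 37°, forward 5.0 m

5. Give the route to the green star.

blocked — turn left 85°, forward 4.1 m, then turn left 37°, forward 3.4 m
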